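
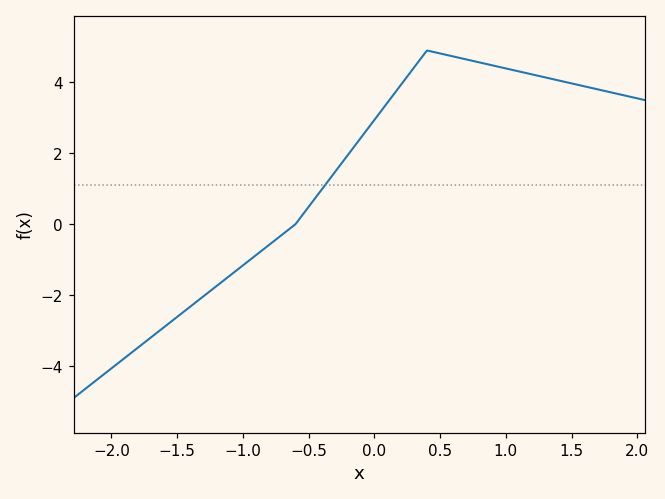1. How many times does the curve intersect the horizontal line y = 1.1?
1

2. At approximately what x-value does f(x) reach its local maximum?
0.4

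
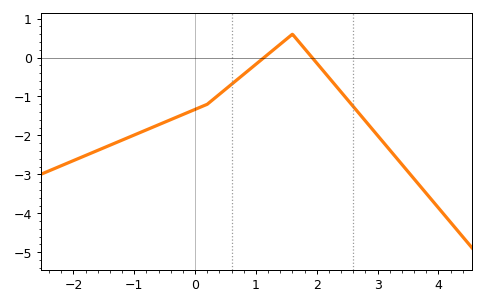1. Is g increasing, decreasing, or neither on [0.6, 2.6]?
neither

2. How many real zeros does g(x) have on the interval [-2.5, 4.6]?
2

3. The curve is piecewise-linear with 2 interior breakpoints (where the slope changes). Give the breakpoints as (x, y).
(0.2, -1.2); (1.6, 0.6)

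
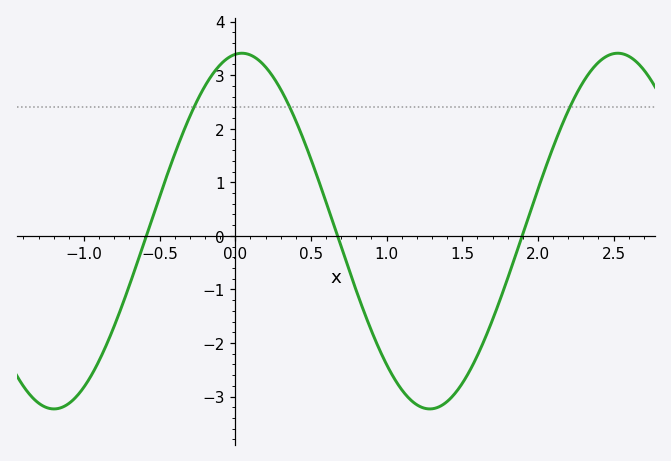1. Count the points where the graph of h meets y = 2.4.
3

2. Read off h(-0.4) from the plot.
1.5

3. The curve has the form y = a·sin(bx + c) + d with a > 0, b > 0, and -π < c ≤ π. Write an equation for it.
y = 3.32sin(2.5x + 1.5) + 0.09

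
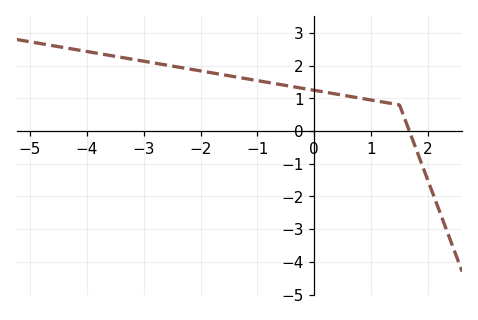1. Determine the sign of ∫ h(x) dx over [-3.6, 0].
positive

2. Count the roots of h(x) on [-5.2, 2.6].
1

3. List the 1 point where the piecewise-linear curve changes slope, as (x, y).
(1.5, 0.8)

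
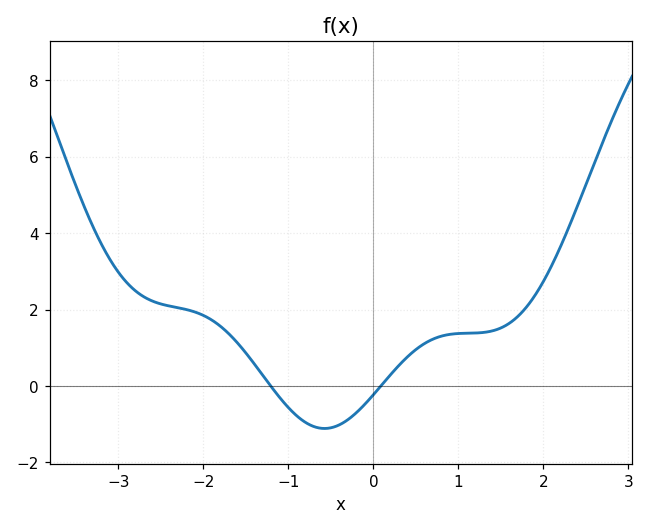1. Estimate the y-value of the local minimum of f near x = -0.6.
-1.2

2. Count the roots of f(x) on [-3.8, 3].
2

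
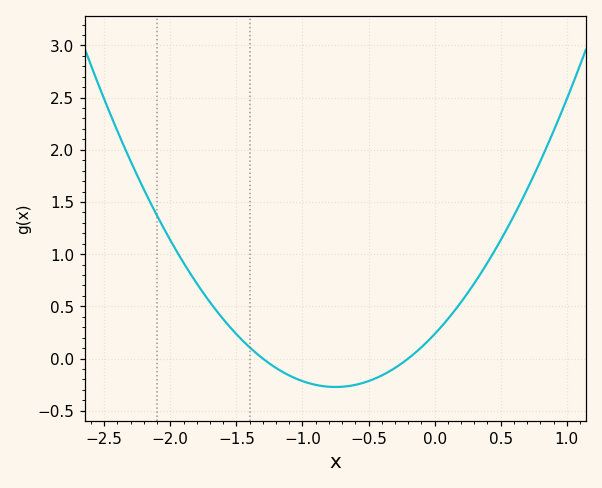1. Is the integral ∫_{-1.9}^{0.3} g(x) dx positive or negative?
positive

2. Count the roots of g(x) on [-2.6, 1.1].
2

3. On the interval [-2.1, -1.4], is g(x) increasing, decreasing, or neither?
decreasing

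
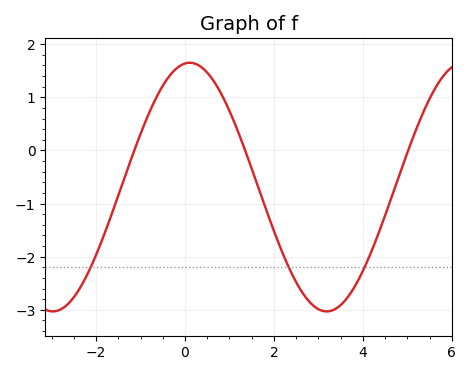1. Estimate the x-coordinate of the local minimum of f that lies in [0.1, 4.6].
3.2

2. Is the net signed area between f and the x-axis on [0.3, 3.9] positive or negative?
negative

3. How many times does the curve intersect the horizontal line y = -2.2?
3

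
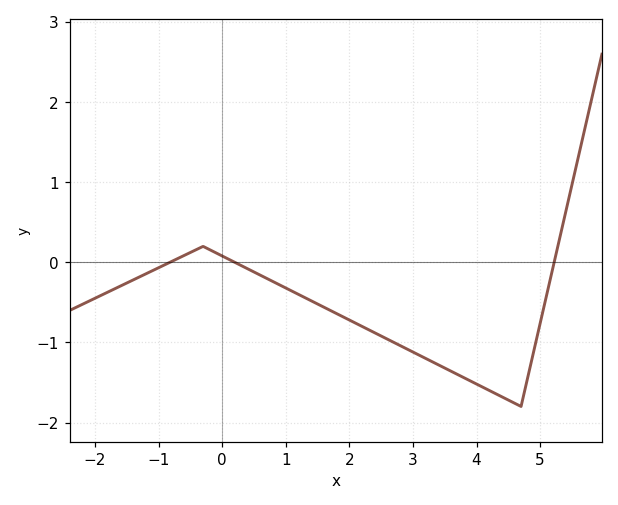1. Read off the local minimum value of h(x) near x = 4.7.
-1.8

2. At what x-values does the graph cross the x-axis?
-0.8, 0.2, 5.2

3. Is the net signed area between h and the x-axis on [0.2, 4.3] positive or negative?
negative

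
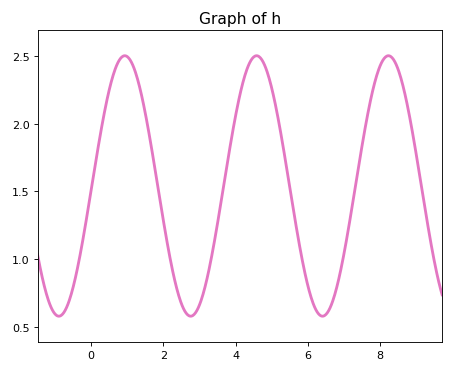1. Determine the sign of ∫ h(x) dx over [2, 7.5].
positive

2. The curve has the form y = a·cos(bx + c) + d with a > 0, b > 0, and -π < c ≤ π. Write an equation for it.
y = 0.96cos(1.72x - 1.6) + 1.54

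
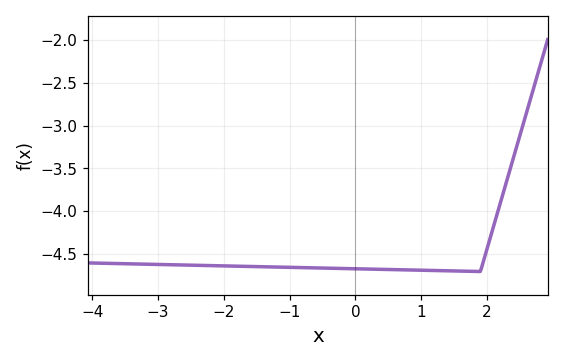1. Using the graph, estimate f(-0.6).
-4.66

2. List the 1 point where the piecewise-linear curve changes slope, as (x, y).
(1.9, -4.7)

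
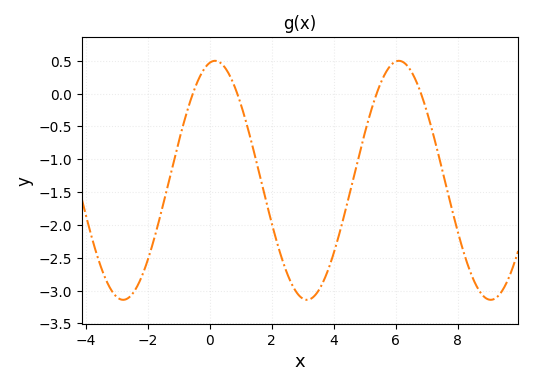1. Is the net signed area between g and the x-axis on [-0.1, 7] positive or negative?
negative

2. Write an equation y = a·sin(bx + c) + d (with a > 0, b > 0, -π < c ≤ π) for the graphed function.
y = 1.82sin(1.06x + 1.39) - 1.32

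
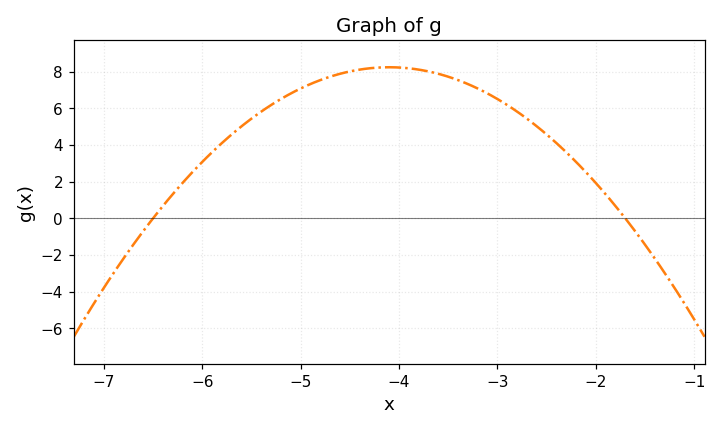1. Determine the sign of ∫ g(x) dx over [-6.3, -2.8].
positive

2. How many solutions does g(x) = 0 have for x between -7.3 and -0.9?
2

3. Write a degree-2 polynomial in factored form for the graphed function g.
y = -1.43(x + 6.5)(x + 1.7)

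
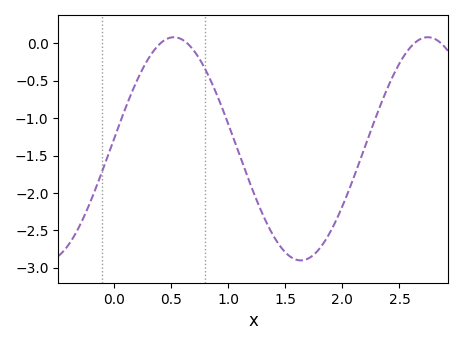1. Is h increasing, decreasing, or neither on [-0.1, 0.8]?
neither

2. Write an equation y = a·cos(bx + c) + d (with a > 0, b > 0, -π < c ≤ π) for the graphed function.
y = 1.49cos(2.83x - 1.49) - 1.41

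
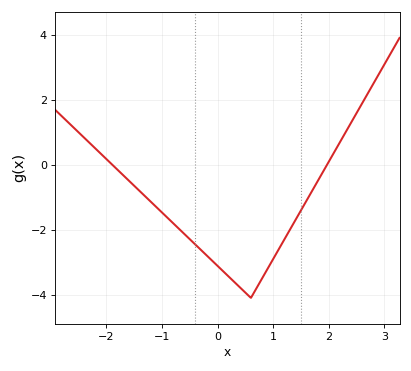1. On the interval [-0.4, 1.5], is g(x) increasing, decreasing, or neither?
neither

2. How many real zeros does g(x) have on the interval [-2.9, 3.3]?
2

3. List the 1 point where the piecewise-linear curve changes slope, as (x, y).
(0.6, -4.1)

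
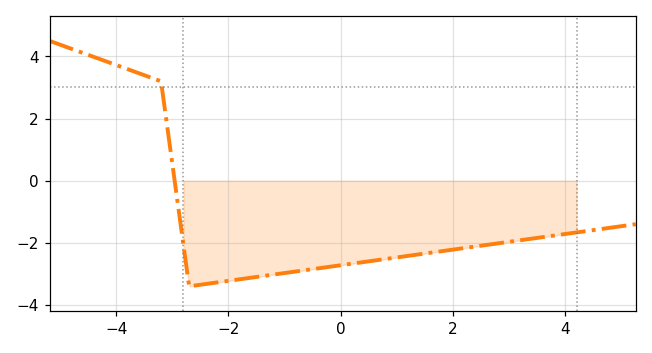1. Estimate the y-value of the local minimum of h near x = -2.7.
-3.4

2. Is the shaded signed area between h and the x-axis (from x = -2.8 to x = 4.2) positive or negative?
negative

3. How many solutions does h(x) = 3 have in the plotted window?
1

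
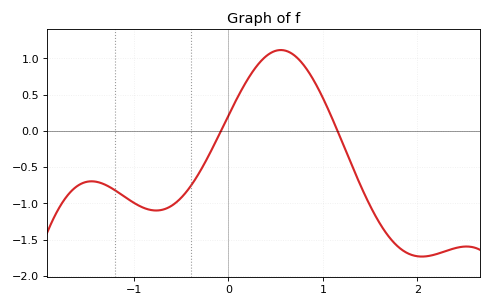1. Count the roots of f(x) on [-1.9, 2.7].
2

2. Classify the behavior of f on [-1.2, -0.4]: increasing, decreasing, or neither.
neither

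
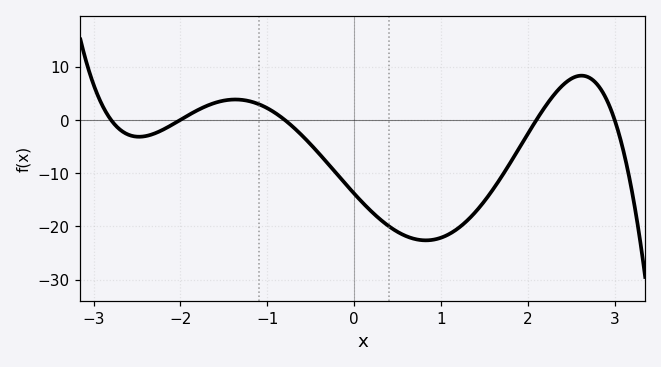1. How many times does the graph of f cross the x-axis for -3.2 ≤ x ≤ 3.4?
5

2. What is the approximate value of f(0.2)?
-17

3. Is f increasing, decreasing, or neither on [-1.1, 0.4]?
decreasing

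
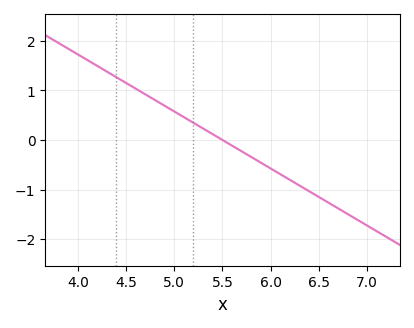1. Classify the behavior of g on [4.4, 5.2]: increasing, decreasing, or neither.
decreasing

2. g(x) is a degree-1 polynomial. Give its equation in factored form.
y = -1.15(x - 5.5)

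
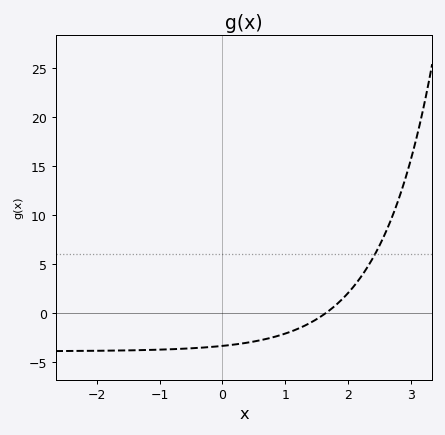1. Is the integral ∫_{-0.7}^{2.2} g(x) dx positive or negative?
negative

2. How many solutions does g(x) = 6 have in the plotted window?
1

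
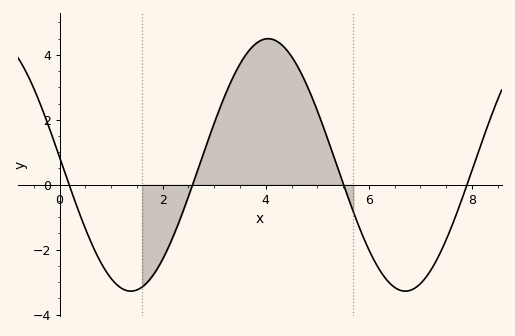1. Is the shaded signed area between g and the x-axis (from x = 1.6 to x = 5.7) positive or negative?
positive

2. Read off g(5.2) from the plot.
1.41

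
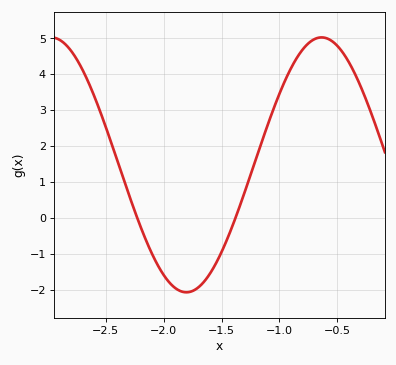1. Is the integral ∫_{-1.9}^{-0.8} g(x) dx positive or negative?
positive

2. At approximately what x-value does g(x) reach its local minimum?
-1.8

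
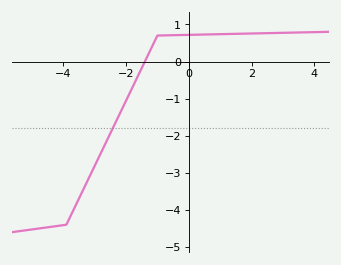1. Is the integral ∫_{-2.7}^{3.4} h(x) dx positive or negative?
positive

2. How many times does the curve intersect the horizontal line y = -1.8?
1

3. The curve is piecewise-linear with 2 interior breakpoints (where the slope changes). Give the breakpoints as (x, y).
(-3.9, -4.4); (-1, 0.7)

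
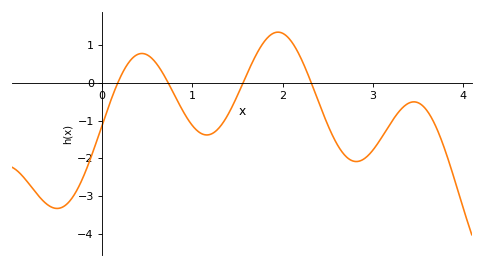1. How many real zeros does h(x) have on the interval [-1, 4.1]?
4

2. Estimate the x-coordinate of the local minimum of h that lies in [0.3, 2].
1.16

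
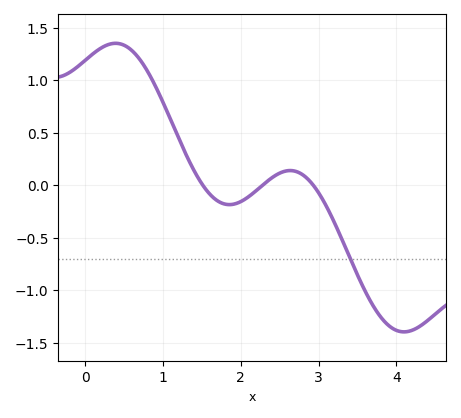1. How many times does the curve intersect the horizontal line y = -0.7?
1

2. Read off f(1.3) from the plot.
0.285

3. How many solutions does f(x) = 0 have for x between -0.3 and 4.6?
3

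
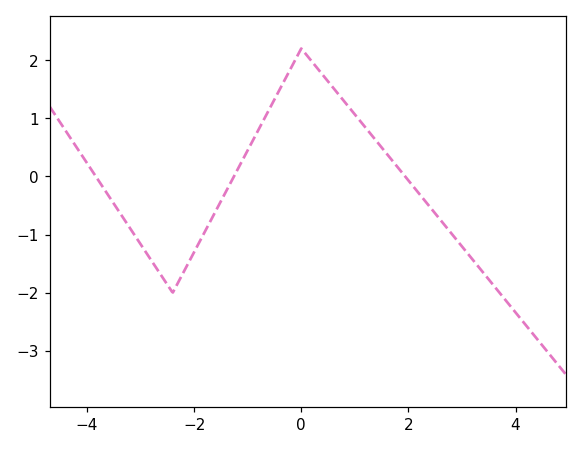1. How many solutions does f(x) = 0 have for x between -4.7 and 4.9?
3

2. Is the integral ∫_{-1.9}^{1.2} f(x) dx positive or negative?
positive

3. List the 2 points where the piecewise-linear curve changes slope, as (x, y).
(-2.4, -2); (0, 2.2)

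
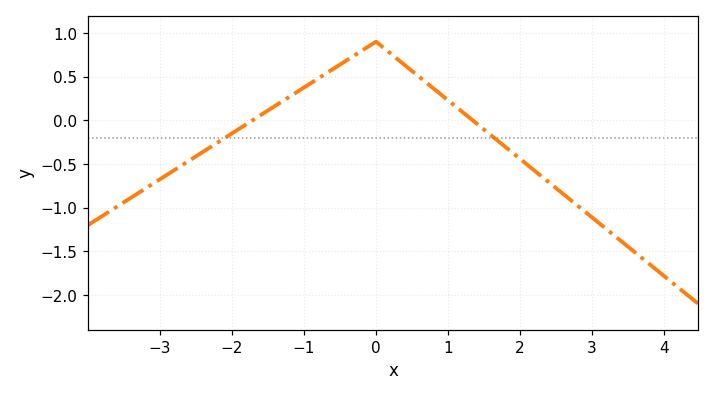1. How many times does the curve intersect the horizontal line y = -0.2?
2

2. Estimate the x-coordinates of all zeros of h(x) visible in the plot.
-1.71, 1.34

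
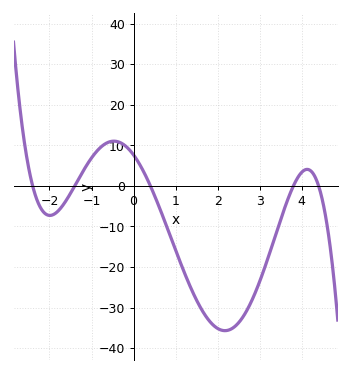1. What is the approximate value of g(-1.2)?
4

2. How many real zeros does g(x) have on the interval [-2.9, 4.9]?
5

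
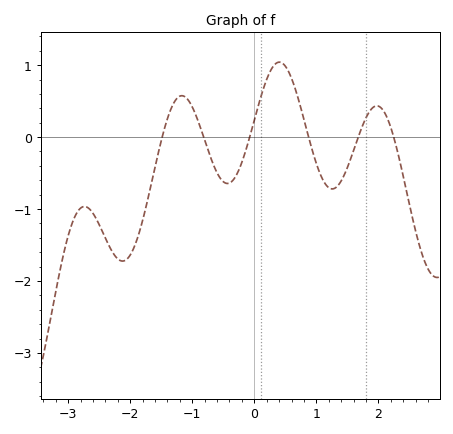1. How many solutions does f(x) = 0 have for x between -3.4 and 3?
6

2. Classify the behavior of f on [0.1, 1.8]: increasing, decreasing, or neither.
neither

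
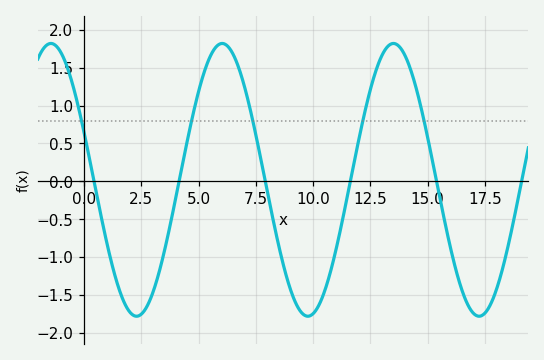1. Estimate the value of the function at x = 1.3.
-1.2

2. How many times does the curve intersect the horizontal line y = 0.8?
5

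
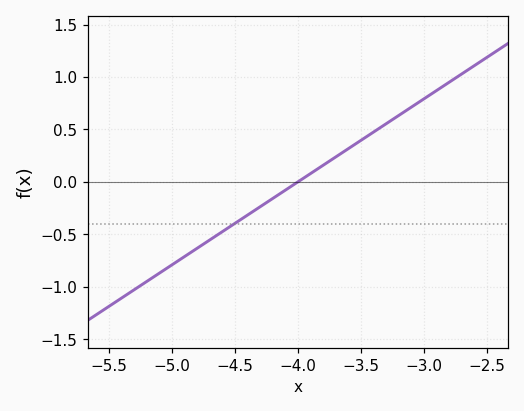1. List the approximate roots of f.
-4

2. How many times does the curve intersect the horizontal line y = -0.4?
1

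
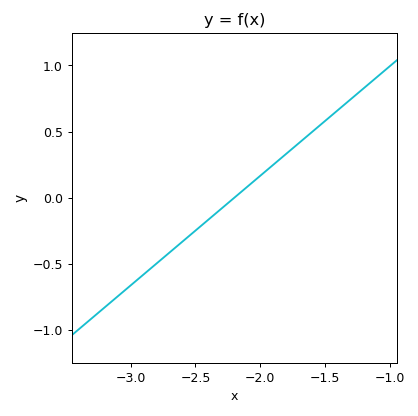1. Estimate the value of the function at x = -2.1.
0.1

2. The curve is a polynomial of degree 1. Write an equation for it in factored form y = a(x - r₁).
y = 0.83(x + 2.2)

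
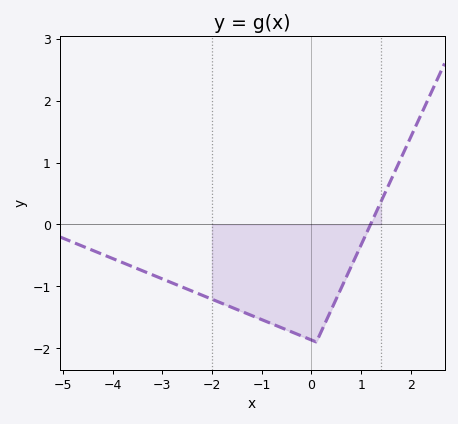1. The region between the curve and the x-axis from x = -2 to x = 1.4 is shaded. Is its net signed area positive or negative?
negative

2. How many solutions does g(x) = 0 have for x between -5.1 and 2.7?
1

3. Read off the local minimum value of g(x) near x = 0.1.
-1.9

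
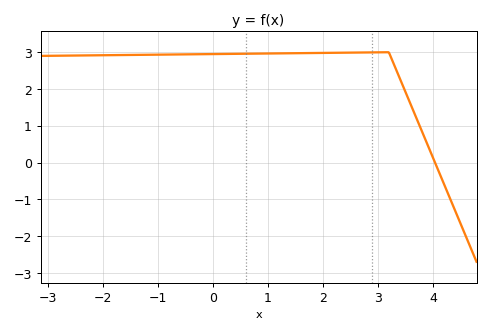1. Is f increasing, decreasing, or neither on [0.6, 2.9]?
increasing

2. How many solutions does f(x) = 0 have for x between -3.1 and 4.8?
1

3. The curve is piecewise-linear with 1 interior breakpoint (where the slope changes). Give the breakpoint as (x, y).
(3.2, 3)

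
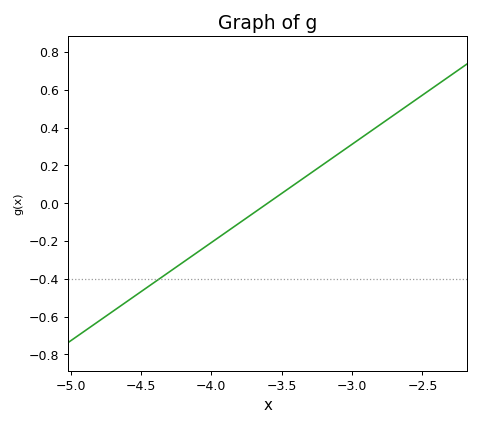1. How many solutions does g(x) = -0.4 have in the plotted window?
1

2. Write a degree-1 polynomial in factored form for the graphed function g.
y = 0.52(x + 3.6)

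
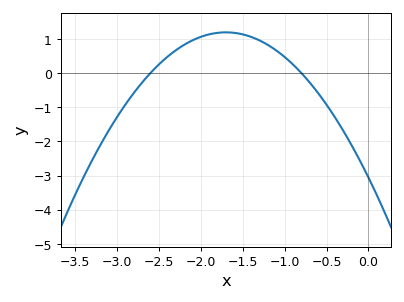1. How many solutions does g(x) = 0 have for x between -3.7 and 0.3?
2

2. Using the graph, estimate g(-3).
-1.29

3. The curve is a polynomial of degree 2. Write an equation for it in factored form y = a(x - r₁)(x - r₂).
y = -1.47(x + 2.6)(x + 0.8)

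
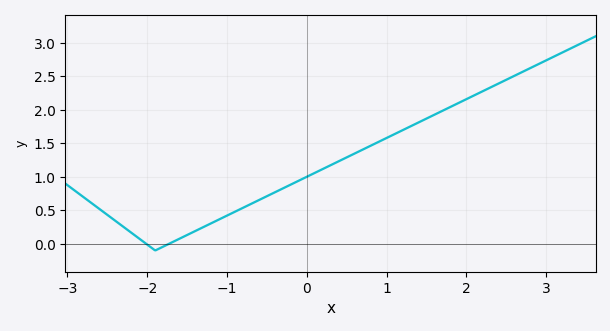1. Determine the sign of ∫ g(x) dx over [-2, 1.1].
positive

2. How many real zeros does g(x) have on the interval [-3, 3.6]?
2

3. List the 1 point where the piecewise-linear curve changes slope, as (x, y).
(-1.9, -0.1)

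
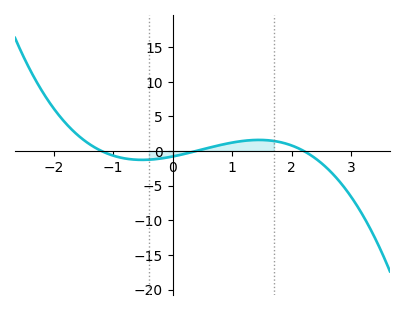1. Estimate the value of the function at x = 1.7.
1.5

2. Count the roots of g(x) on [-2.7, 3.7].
3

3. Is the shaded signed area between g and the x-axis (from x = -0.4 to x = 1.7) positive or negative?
positive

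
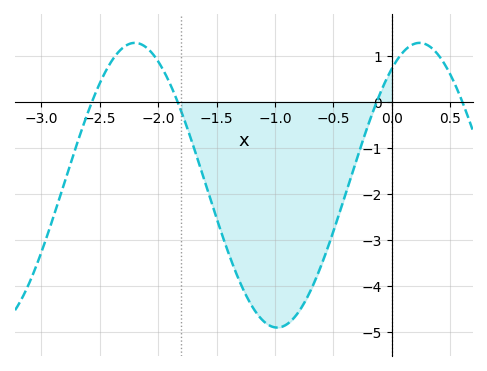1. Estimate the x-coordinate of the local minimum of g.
-1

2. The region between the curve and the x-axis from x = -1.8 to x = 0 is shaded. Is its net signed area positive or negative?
negative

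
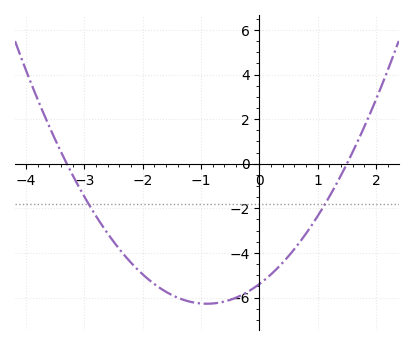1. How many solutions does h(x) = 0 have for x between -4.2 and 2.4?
2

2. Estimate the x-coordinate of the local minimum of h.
-0.9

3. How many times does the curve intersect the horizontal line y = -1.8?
2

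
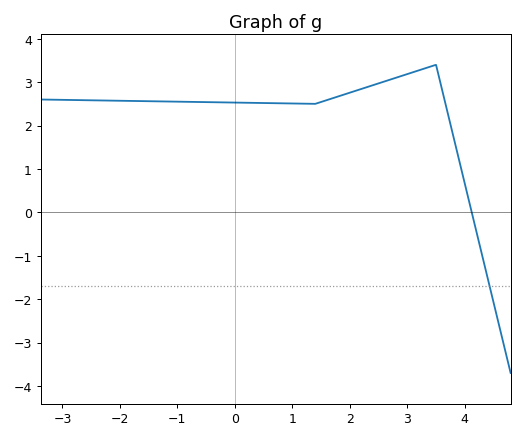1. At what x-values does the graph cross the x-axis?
4.2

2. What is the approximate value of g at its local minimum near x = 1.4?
2.5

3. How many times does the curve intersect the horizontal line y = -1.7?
1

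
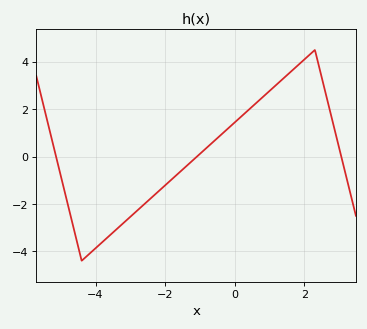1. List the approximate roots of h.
-5.2, -1, 3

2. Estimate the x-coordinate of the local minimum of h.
-4.4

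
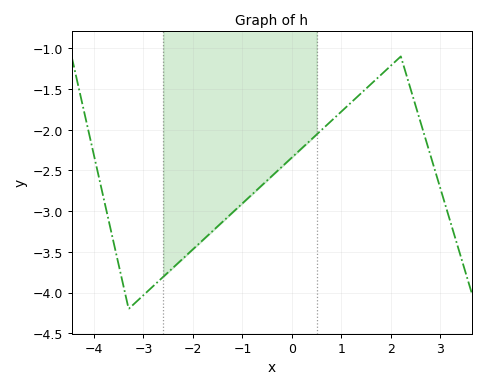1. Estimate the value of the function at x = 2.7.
-2.11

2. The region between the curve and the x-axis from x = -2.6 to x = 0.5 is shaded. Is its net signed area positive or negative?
negative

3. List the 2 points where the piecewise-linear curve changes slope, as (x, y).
(-3.3, -4.2); (2.2, -1.1)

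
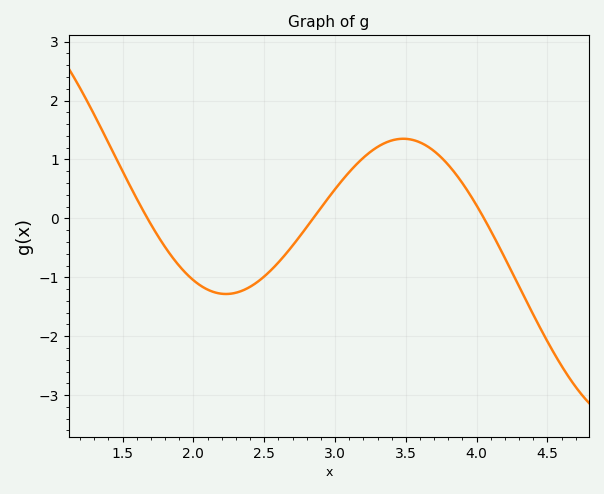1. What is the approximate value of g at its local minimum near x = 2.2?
-1.28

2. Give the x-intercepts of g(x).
1.68, 2.85, 4.05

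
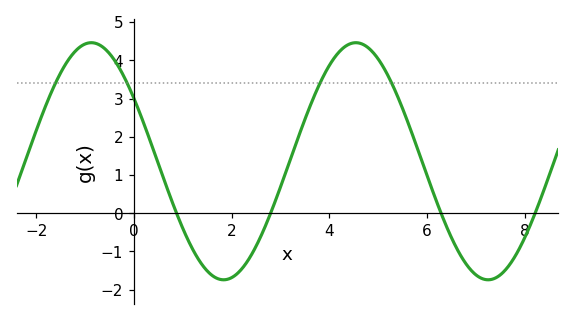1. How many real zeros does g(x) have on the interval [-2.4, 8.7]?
4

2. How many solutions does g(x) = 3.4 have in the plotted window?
4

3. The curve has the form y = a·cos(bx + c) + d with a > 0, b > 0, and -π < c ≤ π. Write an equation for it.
y = 3.1cos(1.16x + 1.01) + 1.36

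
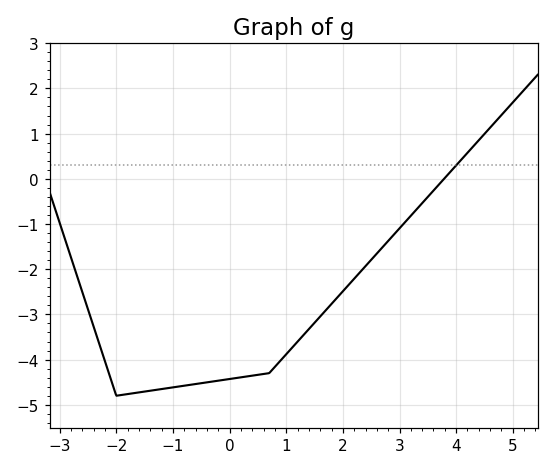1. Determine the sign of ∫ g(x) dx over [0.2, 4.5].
negative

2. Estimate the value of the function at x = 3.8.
0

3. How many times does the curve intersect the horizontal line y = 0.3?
1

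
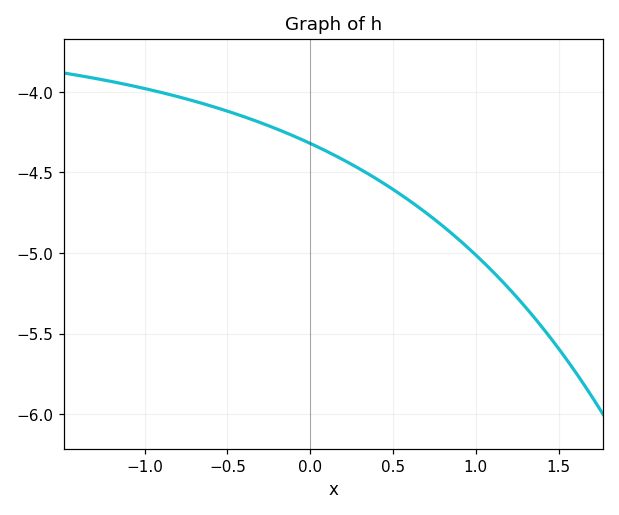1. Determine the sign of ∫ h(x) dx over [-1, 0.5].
negative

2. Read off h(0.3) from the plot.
-4.5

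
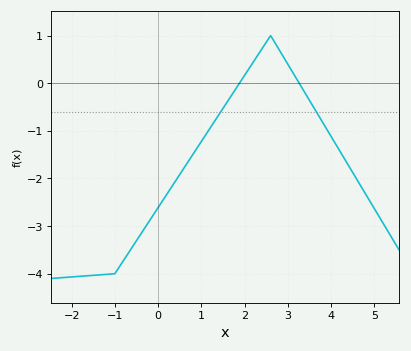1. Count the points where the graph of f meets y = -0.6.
2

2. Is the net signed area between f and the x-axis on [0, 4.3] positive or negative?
negative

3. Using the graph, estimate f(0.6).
-1.8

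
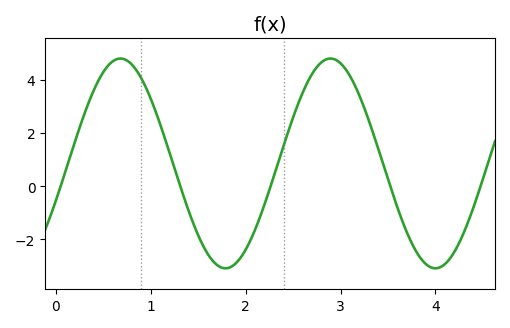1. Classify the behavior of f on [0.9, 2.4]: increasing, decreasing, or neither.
neither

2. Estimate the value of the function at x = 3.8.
-2.4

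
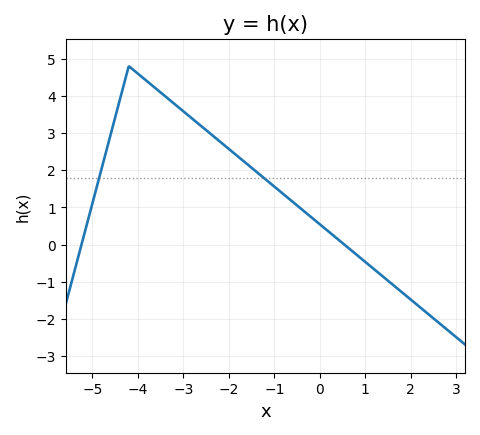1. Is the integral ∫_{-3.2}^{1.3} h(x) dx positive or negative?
positive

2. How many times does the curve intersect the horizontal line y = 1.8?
2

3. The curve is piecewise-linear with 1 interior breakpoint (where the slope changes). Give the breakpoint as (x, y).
(-4.2, 4.8)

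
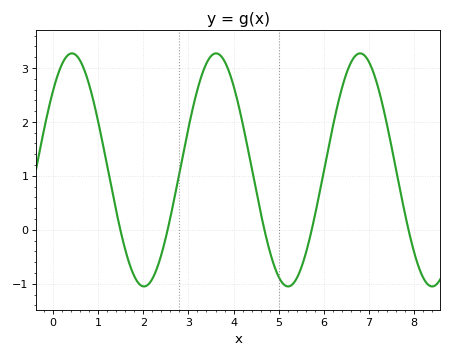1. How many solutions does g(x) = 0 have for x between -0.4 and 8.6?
5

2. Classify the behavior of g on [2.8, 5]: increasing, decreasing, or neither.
neither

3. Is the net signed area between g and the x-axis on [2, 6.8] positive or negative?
positive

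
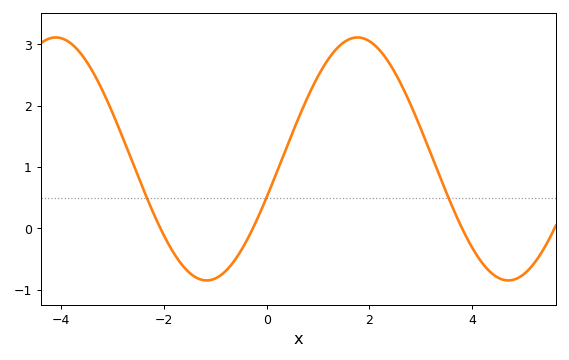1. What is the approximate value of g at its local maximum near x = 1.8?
3.1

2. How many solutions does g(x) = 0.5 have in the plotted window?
3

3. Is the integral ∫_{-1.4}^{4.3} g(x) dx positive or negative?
positive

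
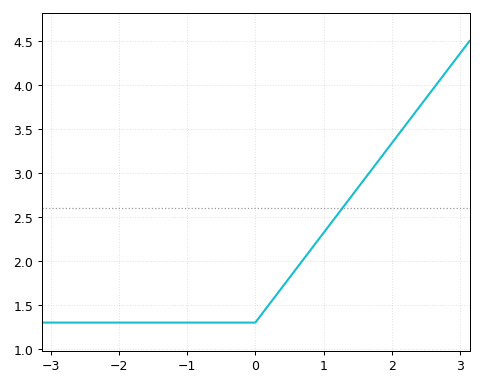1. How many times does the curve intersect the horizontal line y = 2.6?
1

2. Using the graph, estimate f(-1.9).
1.3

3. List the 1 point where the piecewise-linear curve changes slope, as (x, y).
(0, 1.3)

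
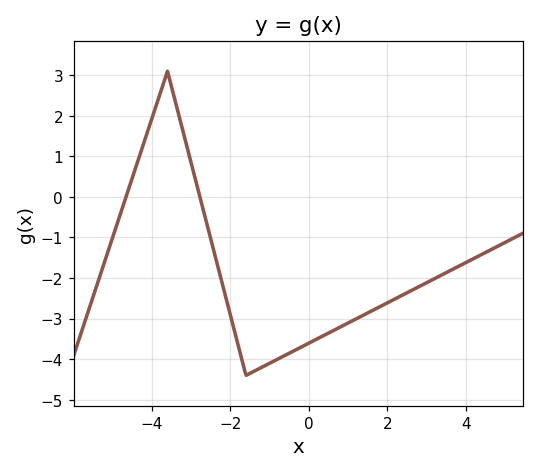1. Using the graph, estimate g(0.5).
-3.36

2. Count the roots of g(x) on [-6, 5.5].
2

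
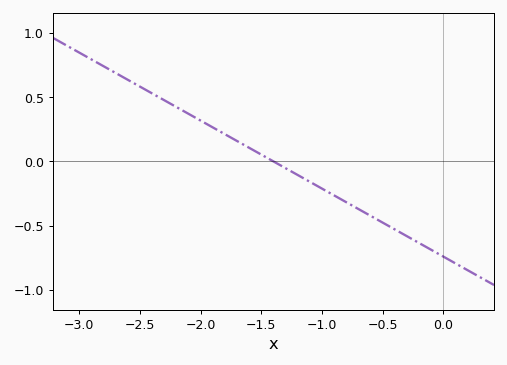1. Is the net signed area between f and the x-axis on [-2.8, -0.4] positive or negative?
positive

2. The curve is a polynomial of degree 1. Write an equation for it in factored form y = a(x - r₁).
y = -0.53(x + 1.4)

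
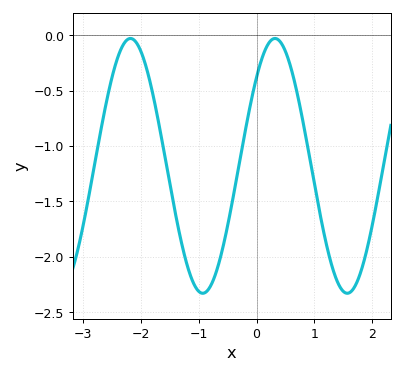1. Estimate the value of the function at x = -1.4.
-1.62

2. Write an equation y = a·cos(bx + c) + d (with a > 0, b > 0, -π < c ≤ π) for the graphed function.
y = 1.15cos(2.51x - 0.802) - 1.18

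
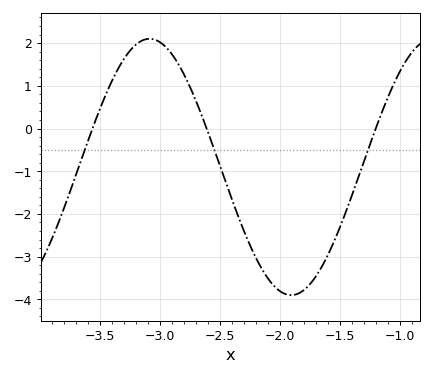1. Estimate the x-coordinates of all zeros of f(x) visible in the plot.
-3.56, -2.61, -1.2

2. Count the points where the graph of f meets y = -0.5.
3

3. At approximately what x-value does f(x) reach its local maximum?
-3.08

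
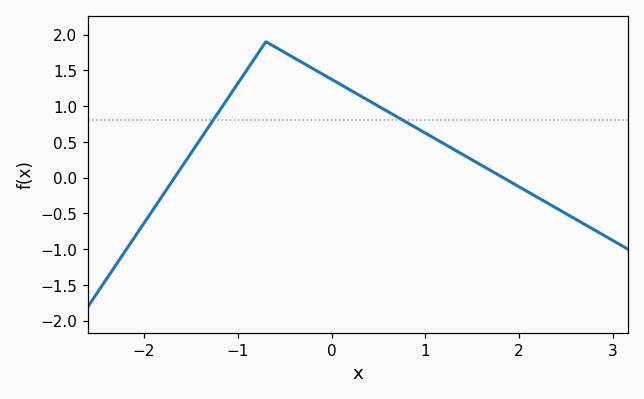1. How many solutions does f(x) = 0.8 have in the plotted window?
2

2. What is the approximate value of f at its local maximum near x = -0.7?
1.9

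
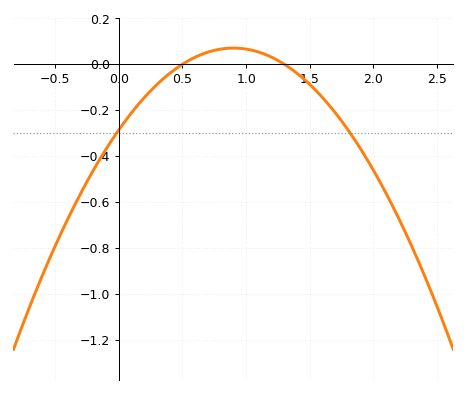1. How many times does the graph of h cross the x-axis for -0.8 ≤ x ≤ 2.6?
2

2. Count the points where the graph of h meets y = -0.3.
2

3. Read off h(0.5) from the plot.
0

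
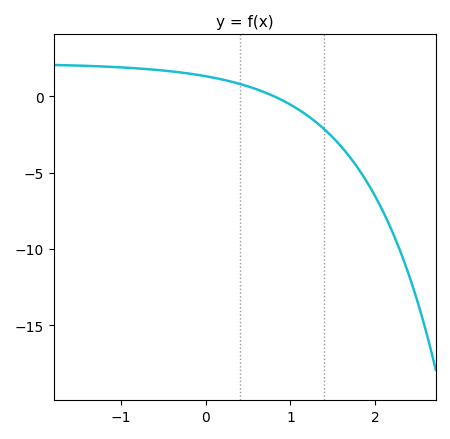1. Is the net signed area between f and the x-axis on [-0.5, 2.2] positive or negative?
negative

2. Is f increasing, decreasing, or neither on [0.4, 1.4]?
decreasing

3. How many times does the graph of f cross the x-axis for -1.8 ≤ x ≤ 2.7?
1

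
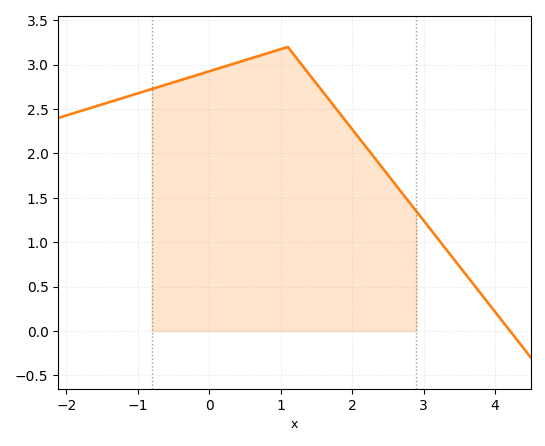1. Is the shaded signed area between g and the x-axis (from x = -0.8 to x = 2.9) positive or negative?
positive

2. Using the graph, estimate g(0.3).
3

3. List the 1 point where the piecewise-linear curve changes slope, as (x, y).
(1.1, 3.2)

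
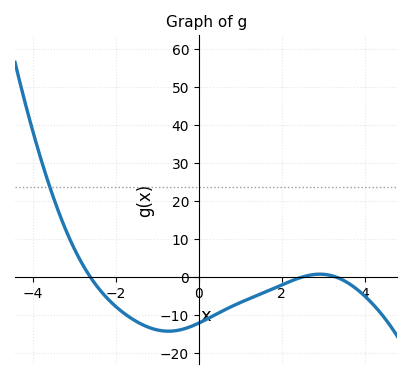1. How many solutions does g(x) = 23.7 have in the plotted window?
1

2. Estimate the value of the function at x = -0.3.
-13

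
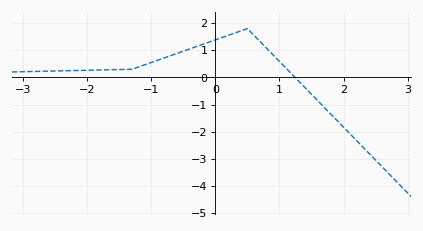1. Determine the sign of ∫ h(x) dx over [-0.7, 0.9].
positive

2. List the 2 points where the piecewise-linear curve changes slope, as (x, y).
(-1.3, 0.3); (0.5, 1.8)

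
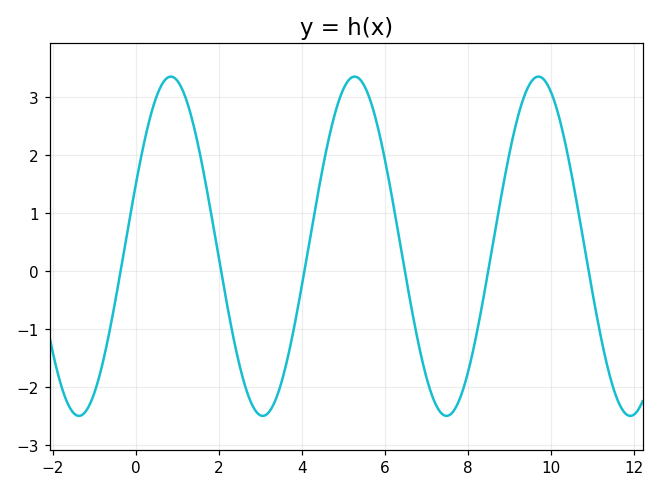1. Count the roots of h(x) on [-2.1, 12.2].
6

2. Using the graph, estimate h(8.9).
1.7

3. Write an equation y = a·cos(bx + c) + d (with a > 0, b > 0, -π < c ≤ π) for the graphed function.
y = 2.93cos(1.4x - 1.2) + 0.43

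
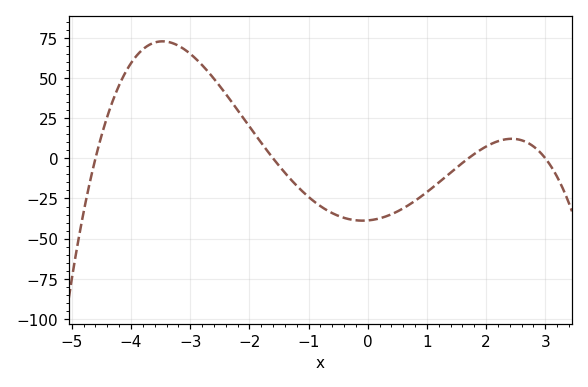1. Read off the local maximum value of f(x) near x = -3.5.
72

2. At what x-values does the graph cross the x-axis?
-4.6, -1.6, 1.8, 3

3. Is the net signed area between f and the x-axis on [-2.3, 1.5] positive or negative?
negative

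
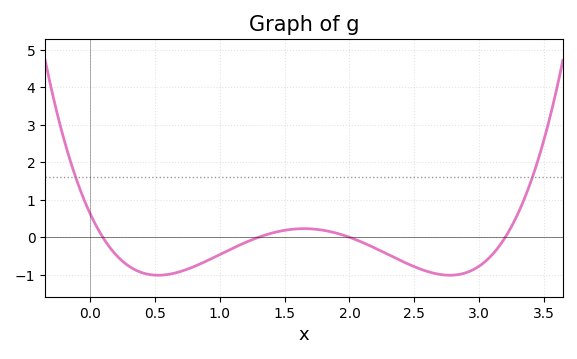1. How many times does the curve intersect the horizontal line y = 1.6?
2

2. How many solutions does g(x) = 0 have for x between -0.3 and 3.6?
4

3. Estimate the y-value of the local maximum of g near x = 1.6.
0.2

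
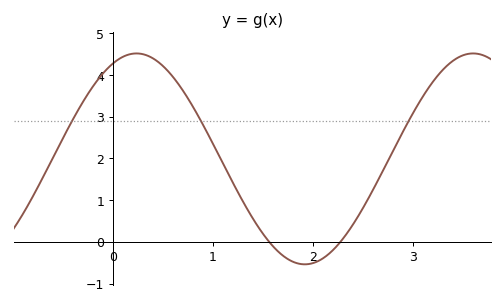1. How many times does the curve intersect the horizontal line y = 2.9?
3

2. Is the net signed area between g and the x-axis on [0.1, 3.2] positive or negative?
positive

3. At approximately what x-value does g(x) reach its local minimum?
1.9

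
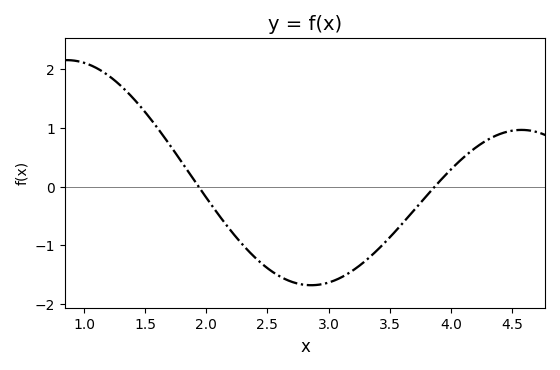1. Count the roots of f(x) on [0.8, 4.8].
2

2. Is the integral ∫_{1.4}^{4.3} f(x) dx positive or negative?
negative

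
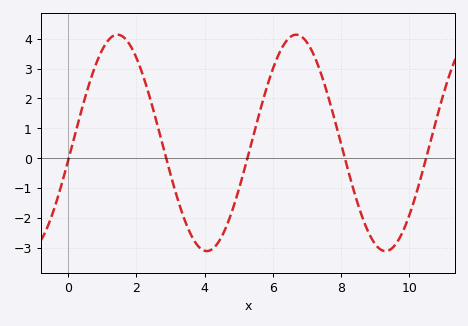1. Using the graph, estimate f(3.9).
-3.05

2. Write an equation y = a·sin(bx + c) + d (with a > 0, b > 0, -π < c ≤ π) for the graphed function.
y = 3.63sin(1.2x - 0.16) + 0.51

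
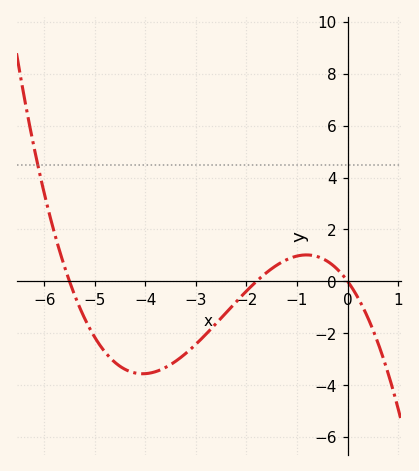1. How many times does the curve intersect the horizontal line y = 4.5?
1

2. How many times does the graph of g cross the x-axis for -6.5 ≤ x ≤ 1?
3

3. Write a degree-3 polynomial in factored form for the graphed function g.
y = -0.27(x + 5.5)(x + 1.8)(x - 0)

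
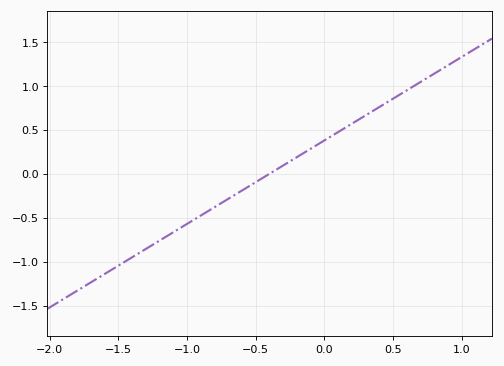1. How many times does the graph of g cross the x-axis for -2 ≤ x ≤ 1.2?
1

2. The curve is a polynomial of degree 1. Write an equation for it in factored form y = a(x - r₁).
y = 0.95(x + 0.4)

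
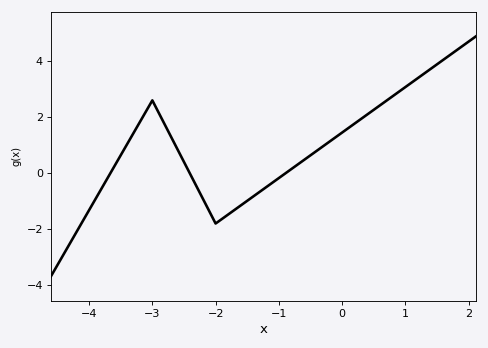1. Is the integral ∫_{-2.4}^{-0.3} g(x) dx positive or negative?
negative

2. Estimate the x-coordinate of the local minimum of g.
-2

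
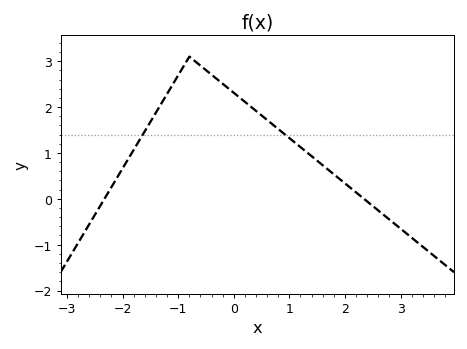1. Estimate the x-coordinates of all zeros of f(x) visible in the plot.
-2.3, 2.3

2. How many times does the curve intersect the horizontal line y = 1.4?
2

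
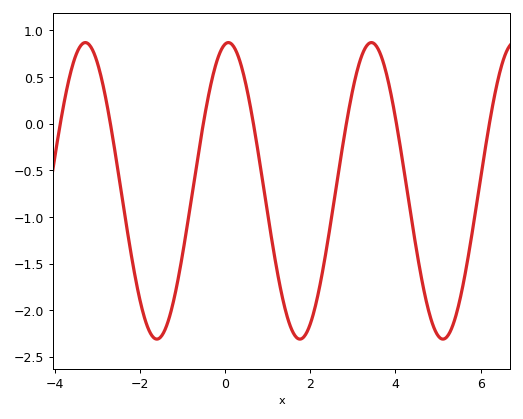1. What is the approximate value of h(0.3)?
0.732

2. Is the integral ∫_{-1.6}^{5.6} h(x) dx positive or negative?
negative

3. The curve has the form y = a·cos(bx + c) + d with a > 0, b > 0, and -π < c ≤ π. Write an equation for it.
y = 1.59cos(1.87x - 0.142) - 0.72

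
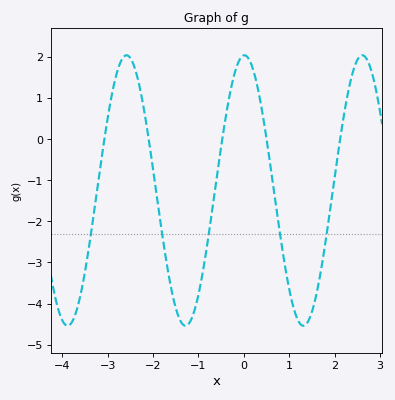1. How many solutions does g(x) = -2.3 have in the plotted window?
5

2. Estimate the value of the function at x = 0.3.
1.3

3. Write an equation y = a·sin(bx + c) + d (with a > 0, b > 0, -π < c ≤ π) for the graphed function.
y = 3.29sin(2.4x + 1.5) - 1.25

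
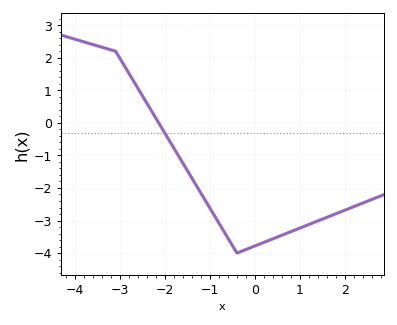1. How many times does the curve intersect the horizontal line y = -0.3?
1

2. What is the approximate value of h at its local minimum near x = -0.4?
-4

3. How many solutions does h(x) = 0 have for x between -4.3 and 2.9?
1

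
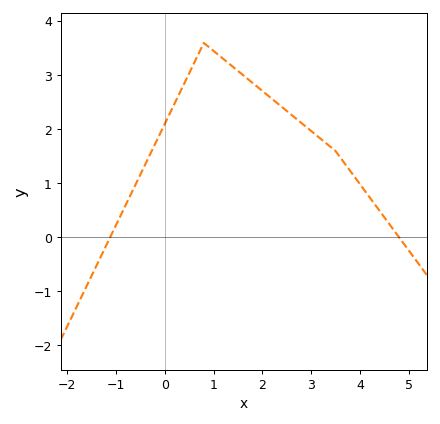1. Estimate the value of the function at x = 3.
1.97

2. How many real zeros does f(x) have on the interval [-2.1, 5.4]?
2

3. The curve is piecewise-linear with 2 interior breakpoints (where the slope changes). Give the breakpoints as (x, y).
(0.8, 3.6); (3.5, 1.6)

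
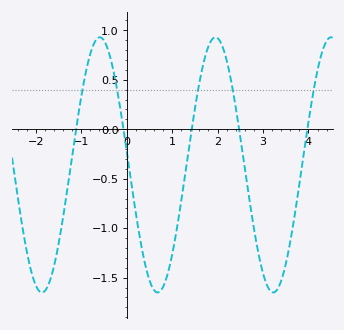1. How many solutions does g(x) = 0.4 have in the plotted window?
5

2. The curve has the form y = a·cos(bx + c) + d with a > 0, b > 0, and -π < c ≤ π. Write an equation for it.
y = 1.29cos(2.5x + 1.5) - 0.36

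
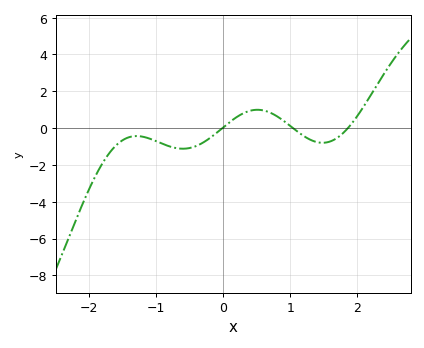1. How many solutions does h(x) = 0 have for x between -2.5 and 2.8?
3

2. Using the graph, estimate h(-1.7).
-1.36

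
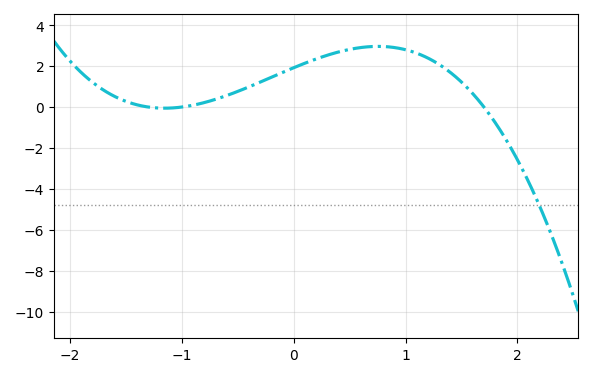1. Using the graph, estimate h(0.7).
2.96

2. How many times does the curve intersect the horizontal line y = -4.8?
1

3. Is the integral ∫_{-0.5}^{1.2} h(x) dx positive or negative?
positive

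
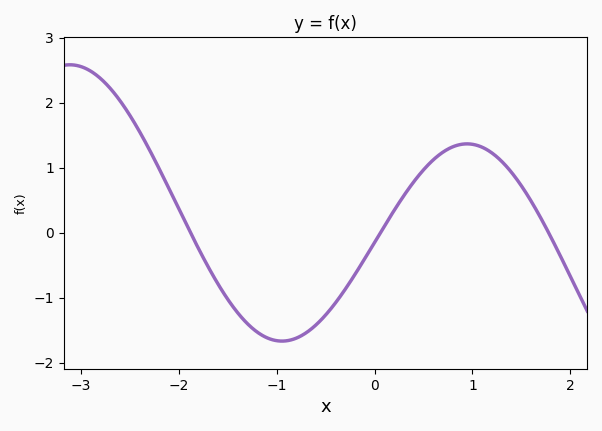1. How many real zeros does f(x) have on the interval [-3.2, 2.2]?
3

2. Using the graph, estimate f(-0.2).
-0.6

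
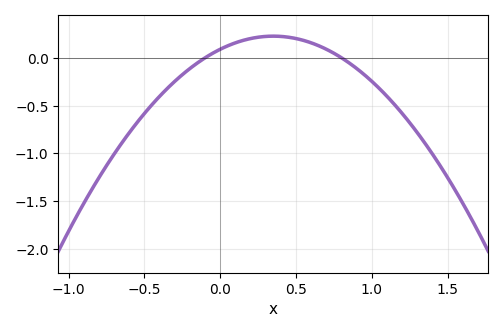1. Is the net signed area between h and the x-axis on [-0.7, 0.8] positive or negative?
negative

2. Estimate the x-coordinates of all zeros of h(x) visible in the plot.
-0.1, 0.8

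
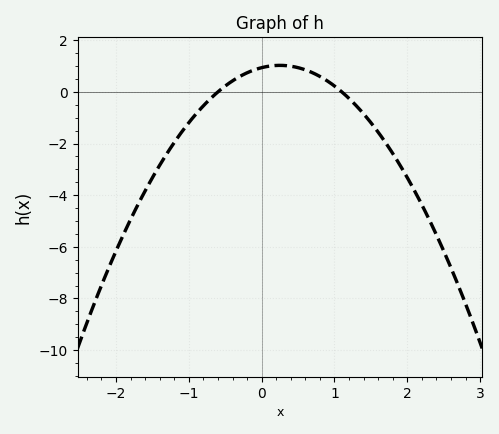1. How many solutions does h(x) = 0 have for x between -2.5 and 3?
2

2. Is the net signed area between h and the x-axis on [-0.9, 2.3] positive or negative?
negative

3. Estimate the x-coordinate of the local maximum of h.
0.2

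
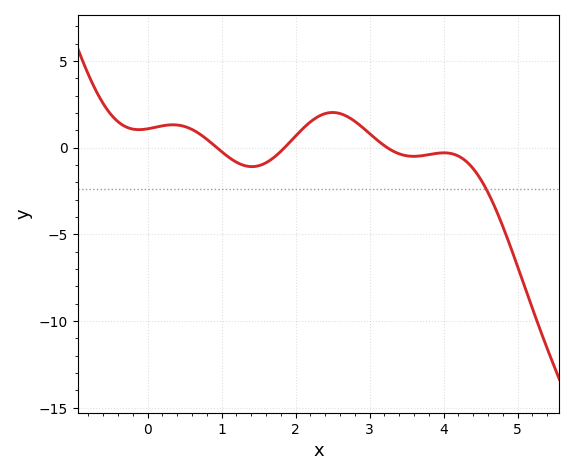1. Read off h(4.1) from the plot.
-0.5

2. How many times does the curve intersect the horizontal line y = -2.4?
1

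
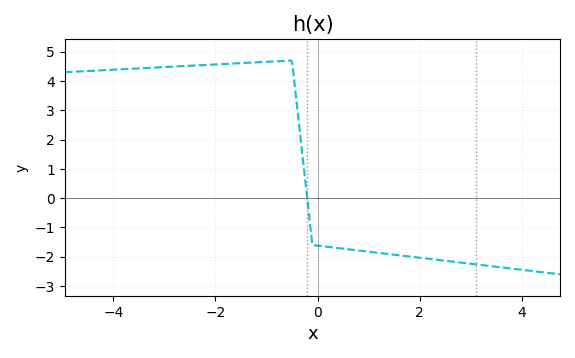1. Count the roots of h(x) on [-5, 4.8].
1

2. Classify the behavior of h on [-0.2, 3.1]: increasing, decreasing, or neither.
decreasing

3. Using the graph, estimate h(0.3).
-1.7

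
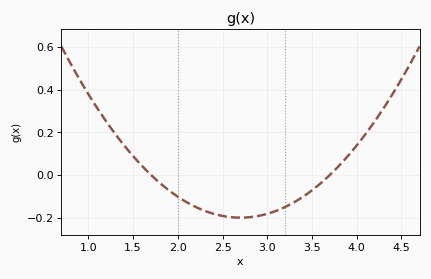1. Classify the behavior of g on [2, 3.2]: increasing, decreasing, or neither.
neither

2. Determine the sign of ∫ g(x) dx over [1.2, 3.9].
negative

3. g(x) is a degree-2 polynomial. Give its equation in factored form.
y = 0.2(x - 1.7)(x - 3.7)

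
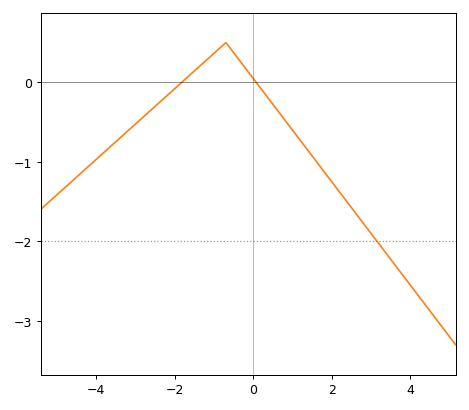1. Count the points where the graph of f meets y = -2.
1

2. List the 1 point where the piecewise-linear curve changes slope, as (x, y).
(-0.7, 0.5)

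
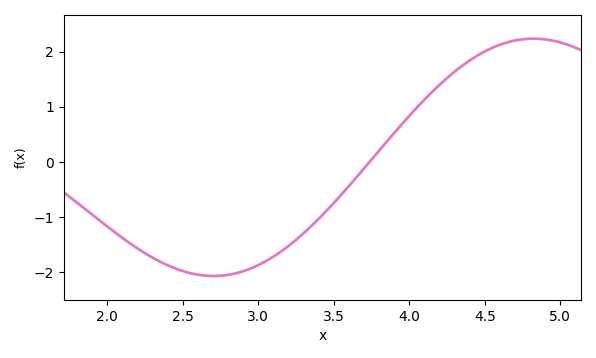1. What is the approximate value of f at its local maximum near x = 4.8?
2.2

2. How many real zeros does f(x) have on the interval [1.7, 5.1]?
1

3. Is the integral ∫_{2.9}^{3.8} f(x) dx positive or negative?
negative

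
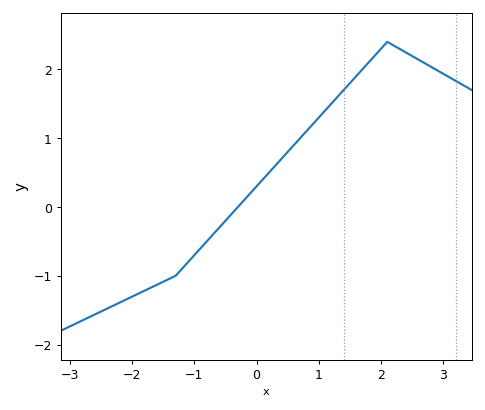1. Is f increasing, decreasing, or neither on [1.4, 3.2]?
neither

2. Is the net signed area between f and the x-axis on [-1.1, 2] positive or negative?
positive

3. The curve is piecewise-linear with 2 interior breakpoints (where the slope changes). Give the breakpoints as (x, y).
(-1.3, -1); (2.1, 2.4)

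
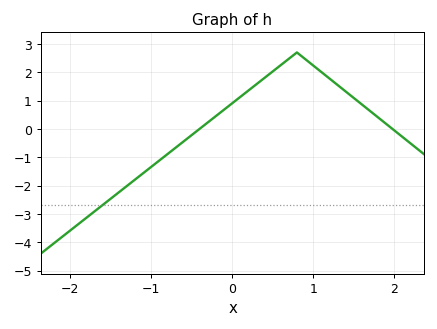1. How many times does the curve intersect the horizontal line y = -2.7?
1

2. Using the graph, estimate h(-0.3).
0.224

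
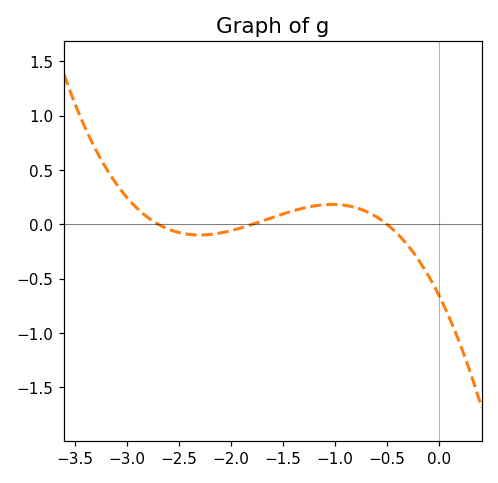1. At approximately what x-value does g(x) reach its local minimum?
-2.3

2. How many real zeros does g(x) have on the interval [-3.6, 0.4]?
3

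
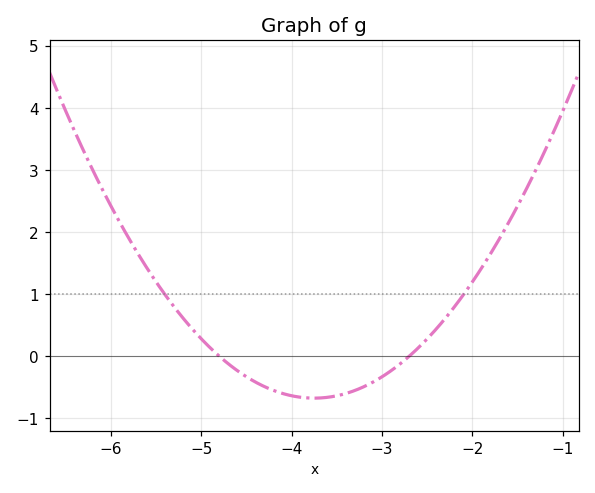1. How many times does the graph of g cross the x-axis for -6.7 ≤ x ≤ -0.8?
2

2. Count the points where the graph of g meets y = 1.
2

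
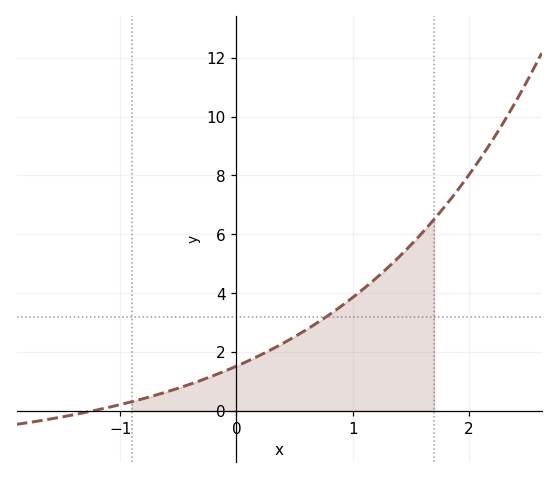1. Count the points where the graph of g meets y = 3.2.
1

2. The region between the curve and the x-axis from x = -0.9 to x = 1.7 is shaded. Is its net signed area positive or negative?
positive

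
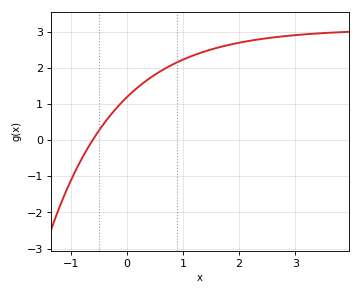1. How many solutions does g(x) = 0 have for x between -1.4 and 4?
1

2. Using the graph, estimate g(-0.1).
1.03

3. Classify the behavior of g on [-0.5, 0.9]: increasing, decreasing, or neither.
increasing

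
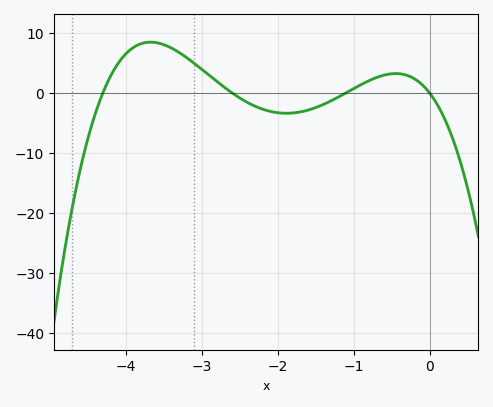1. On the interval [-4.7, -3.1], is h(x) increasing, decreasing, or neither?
neither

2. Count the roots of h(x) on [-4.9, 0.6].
4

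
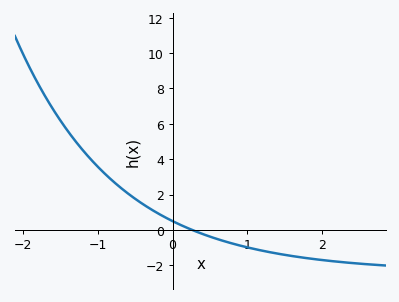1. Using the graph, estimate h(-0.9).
3.17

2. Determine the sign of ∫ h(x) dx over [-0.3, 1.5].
negative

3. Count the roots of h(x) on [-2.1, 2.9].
1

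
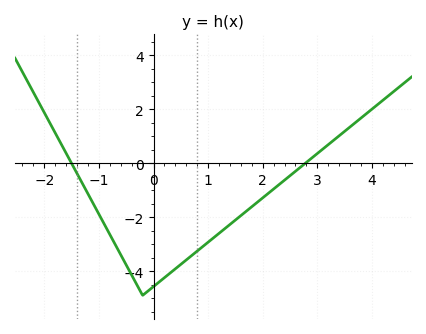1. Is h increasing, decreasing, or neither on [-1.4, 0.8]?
neither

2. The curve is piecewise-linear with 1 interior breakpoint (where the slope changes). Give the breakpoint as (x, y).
(-0.2, -4.9)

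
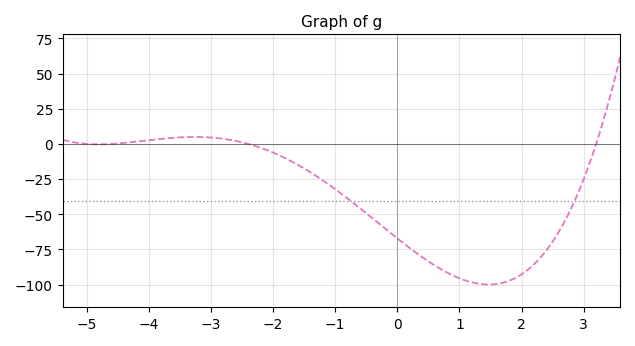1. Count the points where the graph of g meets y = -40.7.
2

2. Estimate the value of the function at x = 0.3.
-77.3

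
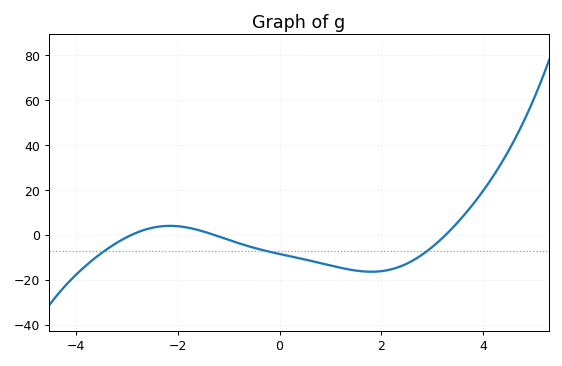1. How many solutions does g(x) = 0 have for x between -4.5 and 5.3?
3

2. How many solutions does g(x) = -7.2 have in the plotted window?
3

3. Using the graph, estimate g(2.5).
-12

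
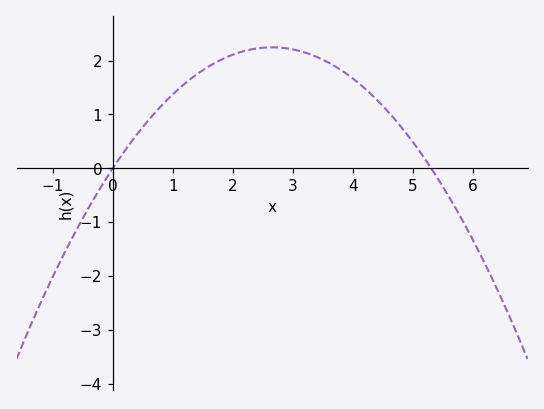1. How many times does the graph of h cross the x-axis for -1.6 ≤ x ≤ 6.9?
2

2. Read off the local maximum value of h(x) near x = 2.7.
2.25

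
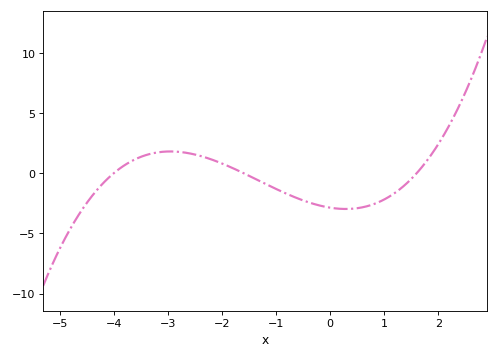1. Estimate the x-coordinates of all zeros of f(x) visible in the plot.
-4, -1.6, 1.6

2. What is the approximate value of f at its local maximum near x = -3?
2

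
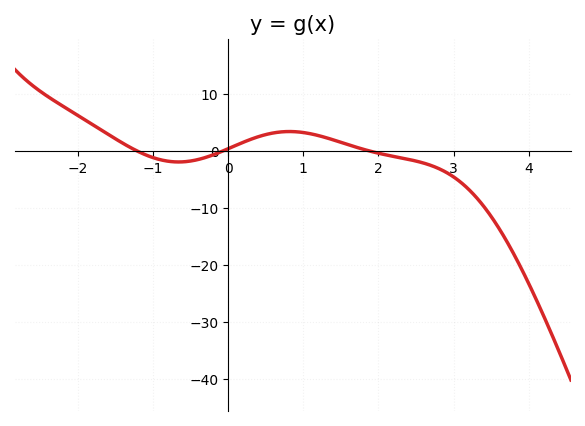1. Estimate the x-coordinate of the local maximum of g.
0.8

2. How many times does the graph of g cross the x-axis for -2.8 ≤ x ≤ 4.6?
3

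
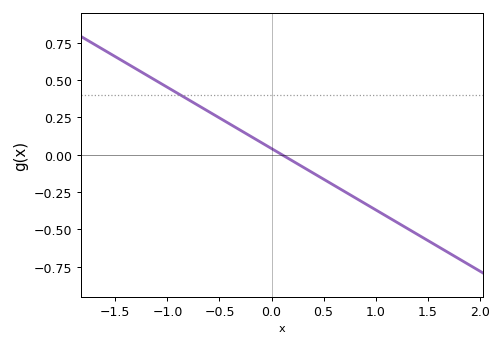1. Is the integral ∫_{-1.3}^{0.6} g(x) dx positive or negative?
positive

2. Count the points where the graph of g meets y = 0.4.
1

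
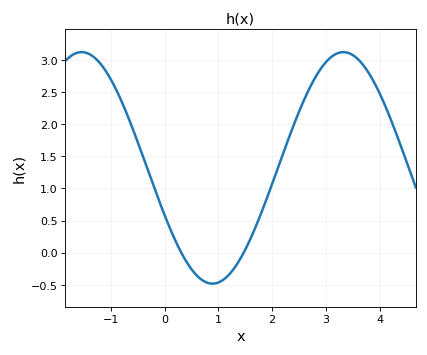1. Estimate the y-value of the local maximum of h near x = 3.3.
3.1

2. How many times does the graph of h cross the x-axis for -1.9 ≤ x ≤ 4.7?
2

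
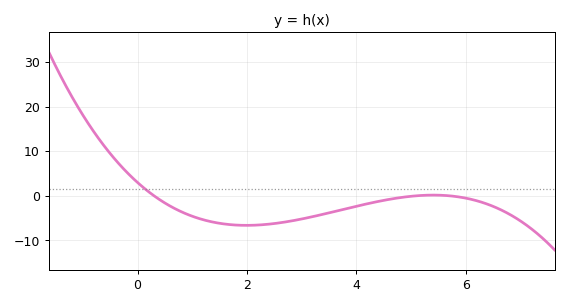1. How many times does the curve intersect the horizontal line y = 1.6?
1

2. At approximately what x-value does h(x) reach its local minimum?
2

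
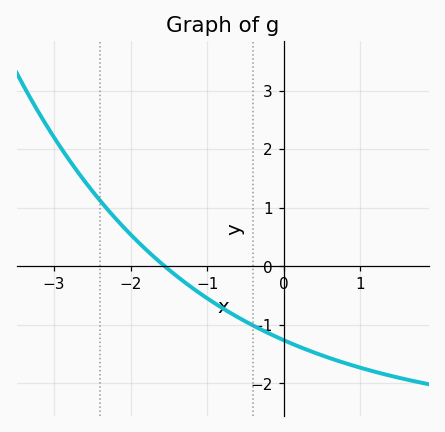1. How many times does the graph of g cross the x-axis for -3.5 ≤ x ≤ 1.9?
1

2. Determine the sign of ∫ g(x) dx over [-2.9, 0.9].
negative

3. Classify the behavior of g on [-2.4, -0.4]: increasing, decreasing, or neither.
decreasing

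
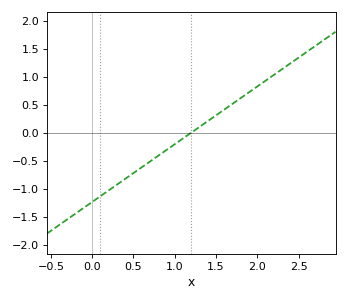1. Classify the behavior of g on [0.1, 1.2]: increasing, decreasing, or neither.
increasing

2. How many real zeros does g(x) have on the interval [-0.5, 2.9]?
1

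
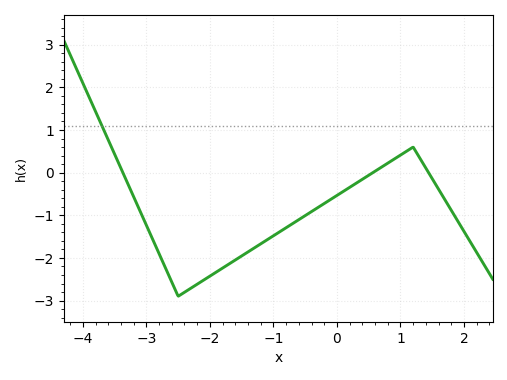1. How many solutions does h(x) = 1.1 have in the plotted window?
1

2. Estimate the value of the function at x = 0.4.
-0.157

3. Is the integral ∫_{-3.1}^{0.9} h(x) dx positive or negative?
negative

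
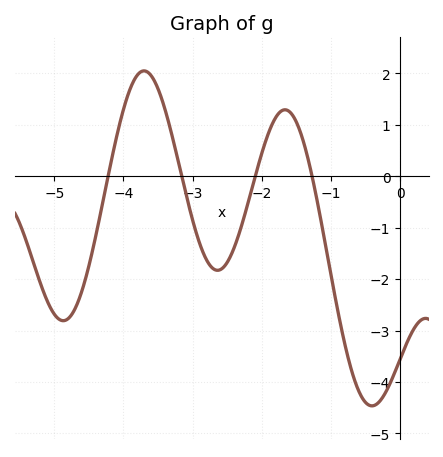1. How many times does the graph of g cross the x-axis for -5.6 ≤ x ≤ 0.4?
4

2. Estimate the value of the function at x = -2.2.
-0.5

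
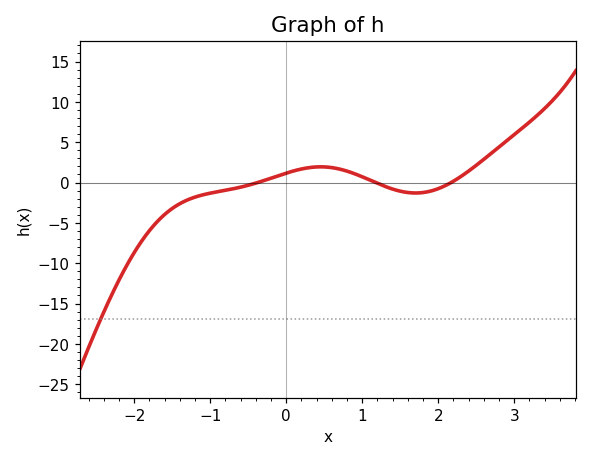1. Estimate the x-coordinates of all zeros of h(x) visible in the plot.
-0.376, 1.18, 2.17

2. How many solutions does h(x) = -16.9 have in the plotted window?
1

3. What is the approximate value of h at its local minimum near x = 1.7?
-1.3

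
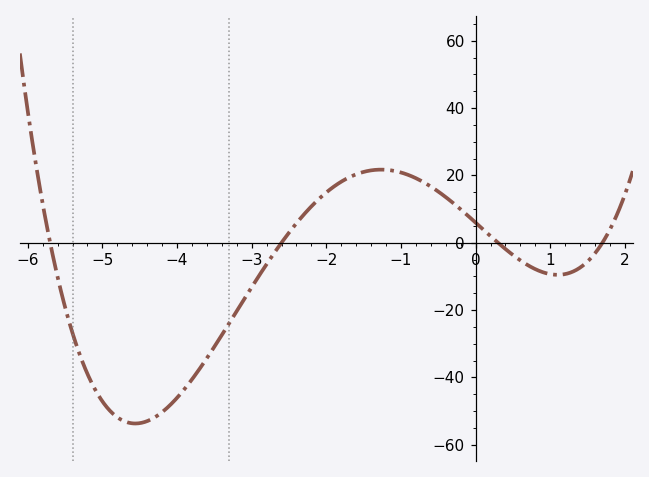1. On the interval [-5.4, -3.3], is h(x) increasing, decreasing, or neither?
neither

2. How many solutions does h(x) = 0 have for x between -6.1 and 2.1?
4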